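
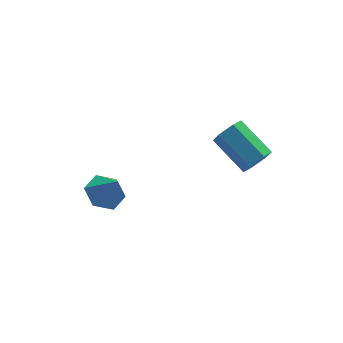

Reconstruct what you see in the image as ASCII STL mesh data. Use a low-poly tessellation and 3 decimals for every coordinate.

solid 
facet normal -0.270 0.412 -0.870
outer loop
vertex -0.491 0.905 -1.905
vertex -1.248 0.3 -1.956
vertex -1.344 1.161 -1.519
endloop
endfacet
facet normal 0.476 0.552 0.685
outer loop
vertex -0.491 0.905 -1.905
vertex -1.344 1.161 -1.519
vertex -0.852 -0.3 -0.684
endloop
endfacet
facet normal -0.271 0.412 -0.870
outer loop
vertex -1.344 1.161 -1.519
vertex -1.248 0.3 -1.956
vertex -2.1 0.556 -1.57
endloop
endfacet
facet normal -0.355 0.371 0.858
outer loop
vertex -1.344 1.161 -1.519
vertex -2.1 0.556 -1.57
vertex -0.852 -0.3 -0.684
endloop
endfacet
facet normal -0.271 0.411 -0.871
outer loop
vertex -2.1 0.556 -1.57
vertex -1.248 0.3 -1.956
vertex -2.004 -0.305 -2.006
endloop
endfacet
facet normal -0.695 -0.385 0.607
outer loop
vertex -2.1 0.556 -1.57
vertex -2.004 -0.305 -2.006
vertex -0.852 -0.3 -0.684
endloop
endfacet
facet normal -0.271 0.410 -0.871
outer loop
vertex -2.004 -0.305 -2.006
vertex -1.248 0.3 -1.956
vertex -1.151 -0.561 -2.392
endloop
endfacet
facet normal -0.206 -0.961 0.183
outer loop
vertex -2.004 -0.305 -2.006
vertex -1.151 -0.561 -2.392
vertex -0.852 -0.3 -0.684
endloop
endfacet
facet normal -0.270 0.411 -0.871
outer loop
vertex -1.151 -0.561 -2.392
vertex -1.248 0.3 -1.956
vertex -0.395 0.044 -2.341
endloop
endfacet
facet normal 0.624 -0.781 0.010
outer loop
vertex -1.151 -0.561 -2.392
vertex -0.395 0.044 -2.341
vertex -0.852 -0.3 -0.684
endloop
endfacet
facet normal -0.270 0.411 -0.871
outer loop
vertex -0.395 0.044 -2.341
vertex -1.248 0.3 -1.956
vertex -0.491 0.905 -1.905
endloop
endfacet
facet normal 0.965 -0.025 0.261
outer loop
vertex -0.395 0.044 -2.341
vertex -0.491 0.905 -1.905
vertex -0.852 -0.3 -0.684
endloop
endfacet
facet normal 0.360 -0.810 -0.463
outer loop
vertex 5.026 -3.141 2.036
vertex 4.352 -3.234 1.675
vertex 4.905 -2.805 1.354
endloop
endfacet
facet normal 0.920 0.392 0.030
outer loop
vertex 5.026 -3.141 2.036
vertex 4.905 -2.805 1.354
vertex 4.302 -1.512 2.966
endloop
endfacet
facet normal 0.919 0.392 0.029
outer loop
vertex 4.302 -1.512 2.966
vertex 4.905 -2.805 1.354
vertex 4.181 -1.177 2.283
endloop
endfacet
facet normal -0.360 0.811 0.461
outer loop
vertex 4.302 -1.512 2.966
vertex 4.181 -1.177 2.283
vertex 3.628 -1.606 2.605
endloop
endfacet
facet normal 0.360 -0.810 -0.462
outer loop
vertex 4.905 -2.805 1.354
vertex 4.352 -3.234 1.675
vertex 4.231 -2.899 0.993
endloop
endfacet
facet normal 0.323 0.573 -0.753
outer loop
vertex 4.905 -2.805 1.354
vertex 4.231 -2.899 0.993
vertex 4.181 -1.177 2.283
endloop
endfacet
facet normal 0.324 0.573 -0.753
outer loop
vertex 4.181 -1.177 2.283
vertex 4.231 -2.899 0.993
vertex 3.507 -1.27 1.922
endloop
endfacet
facet normal -0.360 0.811 0.462
outer loop
vertex 4.181 -1.177 2.283
vertex 3.507 -1.27 1.922
vertex 3.628 -1.606 2.605
endloop
endfacet
facet normal 0.360 -0.810 -0.462
outer loop
vertex 4.231 -2.899 0.993
vertex 4.352 -3.234 1.675
vertex 3.678 -3.328 1.314
endloop
endfacet
facet normal -0.595 0.182 -0.783
outer loop
vertex 4.231 -2.899 0.993
vertex 3.678 -3.328 1.314
vertex 3.507 -1.27 1.922
endloop
endfacet
facet normal -0.596 0.182 -0.782
outer loop
vertex 3.507 -1.27 1.922
vertex 3.678 -3.328 1.314
vertex 2.954 -1.699 2.244
endloop
endfacet
facet normal -0.360 0.811 0.462
outer loop
vertex 3.507 -1.27 1.922
vertex 2.954 -1.699 2.244
vertex 3.628 -1.606 2.605
endloop
endfacet
facet normal 0.360 -0.811 -0.461
outer loop
vertex 3.678 -3.328 1.314
vertex 4.352 -3.234 1.675
vertex 3.799 -3.663 1.997
endloop
endfacet
facet normal -0.920 -0.392 -0.029
outer loop
vertex 3.678 -3.328 1.314
vertex 3.799 -3.663 1.997
vertex 2.954 -1.699 2.244
endloop
endfacet
facet normal -0.920 -0.392 -0.030
outer loop
vertex 2.954 -1.699 2.244
vertex 3.799 -3.663 1.997
vertex 3.075 -2.035 2.926
endloop
endfacet
facet normal -0.360 0.810 0.463
outer loop
vertex 2.954 -1.699 2.244
vertex 3.075 -2.035 2.926
vertex 3.628 -1.606 2.605
endloop
endfacet
facet normal 0.360 -0.811 -0.462
outer loop
vertex 3.799 -3.663 1.997
vertex 4.352 -3.234 1.675
vertex 4.473 -3.57 2.358
endloop
endfacet
facet normal -0.324 -0.573 0.752
outer loop
vertex 3.799 -3.663 1.997
vertex 4.473 -3.57 2.358
vertex 3.075 -2.035 2.926
endloop
endfacet
facet normal -0.323 -0.573 0.753
outer loop
vertex 3.075 -2.035 2.926
vertex 4.473 -3.57 2.358
vertex 3.749 -1.941 3.287
endloop
endfacet
facet normal -0.360 0.810 0.462
outer loop
vertex 3.075 -2.035 2.926
vertex 3.749 -1.941 3.287
vertex 3.628 -1.606 2.605
endloop
endfacet
facet normal 0.360 -0.811 -0.462
outer loop
vertex 4.473 -3.57 2.358
vertex 4.352 -3.234 1.675
vertex 5.026 -3.141 2.036
endloop
endfacet
facet normal 0.596 -0.181 0.782
outer loop
vertex 4.473 -3.57 2.358
vertex 5.026 -3.141 2.036
vertex 3.749 -1.941 3.287
endloop
endfacet
facet normal 0.595 -0.182 0.782
outer loop
vertex 3.749 -1.941 3.287
vertex 5.026 -3.141 2.036
vertex 4.302 -1.512 2.966
endloop
endfacet
facet normal -0.360 0.810 0.462
outer loop
vertex 3.749 -1.941 3.287
vertex 4.302 -1.512 2.966
vertex 3.628 -1.606 2.605
endloop
endfacet

endsolid


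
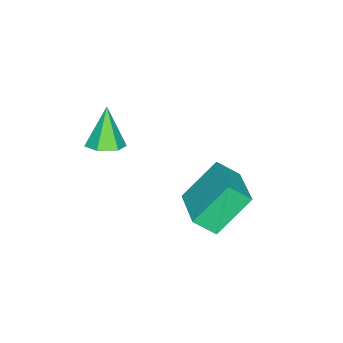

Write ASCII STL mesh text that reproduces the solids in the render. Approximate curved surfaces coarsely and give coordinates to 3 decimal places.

solid 
facet normal 0.419 0.191 -0.888
outer loop
vertex 1.743 -4.169 3.305
vertex 1.33 -3.571 3.239
vertex 1.986 -3.528 3.558
endloop
endfacet
facet normal 0.641 -0.480 0.599
outer loop
vertex 1.743 -4.169 3.305
vertex 1.986 -3.528 3.558
vertex 0.63 -3.889 4.721
endloop
endfacet
facet normal 0.419 0.191 -0.888
outer loop
vertex 1.986 -3.528 3.558
vertex 1.33 -3.571 3.239
vertex 1.573 -2.93 3.492
endloop
endfacet
facet normal 0.516 0.437 0.737
outer loop
vertex 1.986 -3.528 3.558
vertex 1.573 -2.93 3.492
vertex 0.63 -3.889 4.721
endloop
endfacet
facet normal 0.420 0.191 -0.887
outer loop
vertex 1.573 -2.93 3.492
vertex 1.33 -3.571 3.239
vertex 0.918 -2.972 3.173
endloop
endfacet
facet normal -0.274 0.849 0.452
outer loop
vertex 1.573 -2.93 3.492
vertex 0.918 -2.972 3.173
vertex 0.63 -3.889 4.721
endloop
endfacet
facet normal 0.420 0.191 -0.887
outer loop
vertex 0.918 -2.972 3.173
vertex 1.33 -3.571 3.239
vertex 0.675 -3.613 2.92
endloop
endfacet
facet normal -0.938 0.344 0.029
outer loop
vertex 0.918 -2.972 3.173
vertex 0.675 -3.613 2.92
vertex 0.63 -3.889 4.721
endloop
endfacet
facet normal 0.420 0.192 -0.887
outer loop
vertex 0.675 -3.613 2.92
vertex 1.33 -3.571 3.239
vertex 1.088 -4.211 2.986
endloop
endfacet
facet normal -0.812 -0.573 -0.108
outer loop
vertex 0.675 -3.613 2.92
vertex 1.088 -4.211 2.986
vertex 0.63 -3.889 4.721
endloop
endfacet
facet normal 0.420 0.192 -0.887
outer loop
vertex 1.088 -4.211 2.986
vertex 1.33 -3.571 3.239
vertex 1.743 -4.169 3.305
endloop
endfacet
facet normal -0.023 -0.984 0.177
outer loop
vertex 1.088 -4.211 2.986
vertex 1.743 -4.169 3.305
vertex 0.63 -3.889 4.721
endloop
endfacet
facet normal -0.756 -0.611 -0.237
outer loop
vertex -0.8 -0.352 1.955
vertex -1.175 0.387 1.247
vertex 0.287 -1.15 0.547
endloop
endfacet
facet normal 0.344 -0.678 0.650
outer loop
vertex 1.775 0.053 1.013
vertex -0.8 -0.352 1.955
vertex 0.287 -1.15 0.547
endloop
endfacet
facet normal -0.756 -0.611 -0.237
outer loop
vertex 0.287 -1.15 0.547
vertex -1.175 0.387 1.247
vertex -0.088 -0.412 -0.161
endloop
endfacet
facet normal 0.557 -0.410 -0.722
outer loop
vertex -0.088 -0.412 -0.161
vertex 1.775 0.053 1.013
vertex 0.287 -1.15 0.547
endloop
endfacet
facet normal -0.557 0.409 0.722
outer loop
vertex -0.8 -0.352 1.955
vertex 0.313 1.59 1.713
vertex -1.175 0.387 1.247
endloop
endfacet
facet normal 0.344 -0.677 0.650
outer loop
vertex 0.688 0.852 2.421
vertex -0.8 -0.352 1.955
vertex 1.775 0.053 1.013
endloop
endfacet
facet normal -0.558 0.410 0.722
outer loop
vertex 0.688 0.852 2.421
vertex 0.313 1.59 1.713
vertex -0.8 -0.352 1.955
endloop
endfacet
facet normal -0.344 0.677 -0.650
outer loop
vertex -1.175 0.387 1.247
vertex 0.313 1.59 1.713
vertex -0.088 -0.412 -0.161
endloop
endfacet
facet normal 0.557 -0.409 -0.722
outer loop
vertex 1.4 0.792 0.305
vertex 1.775 0.053 1.013
vertex -0.088 -0.412 -0.161
endloop
endfacet
facet normal -0.345 0.677 -0.650
outer loop
vertex -0.088 -0.412 -0.161
vertex 0.313 1.59 1.713
vertex 1.4 0.792 0.305
endloop
endfacet
facet normal 0.756 0.611 0.237
outer loop
vertex 1.4 0.792 0.305
vertex 0.688 0.852 2.421
vertex 1.775 0.053 1.013
endloop
endfacet
facet normal 0.755 0.611 0.237
outer loop
vertex 0.313 1.59 1.713
vertex 0.688 0.852 2.421
vertex 1.4 0.792 0.305
endloop
endfacet

endsolid


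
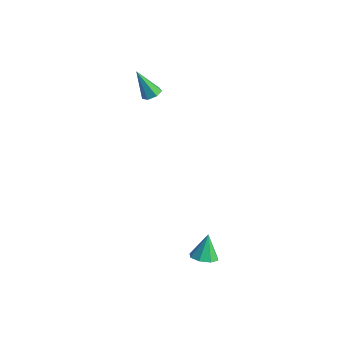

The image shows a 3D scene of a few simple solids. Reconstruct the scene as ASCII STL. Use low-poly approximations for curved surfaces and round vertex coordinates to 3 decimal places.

solid 
facet normal 0.179 -0.442 -0.879
outer loop
vertex 3.5 -3.035 -4.093
vertex 2.887 -2.799 -4.336
vertex 3.542 -2.554 -4.326
endloop
endfacet
facet normal 0.800 0.203 0.564
outer loop
vertex 3.5 -3.035 -4.093
vertex 3.542 -2.554 -4.326
vertex 2.653 -2.221 -3.184
endloop
endfacet
facet normal 0.179 -0.442 -0.879
outer loop
vertex 3.542 -2.554 -4.326
vertex 2.887 -2.799 -4.336
vertex 3.201 -2.217 -4.565
endloop
endfacet
facet normal 0.593 0.769 0.238
outer loop
vertex 3.542 -2.554 -4.326
vertex 3.201 -2.217 -4.565
vertex 2.653 -2.221 -3.184
endloop
endfacet
facet normal 0.178 -0.442 -0.879
outer loop
vertex 3.201 -2.217 -4.565
vertex 2.887 -2.799 -4.336
vertex 2.676 -2.221 -4.669
endloop
endfacet
facet normal -0.008 1.000 -0.000
outer loop
vertex 3.201 -2.217 -4.565
vertex 2.676 -2.221 -4.669
vertex 2.653 -2.221 -3.184
endloop
endfacet
facet normal 0.179 -0.441 -0.879
outer loop
vertex 2.676 -2.221 -4.669
vertex 2.887 -2.799 -4.336
vertex 2.274 -2.564 -4.579
endloop
endfacet
facet normal -0.650 0.760 -0.010
outer loop
vertex 2.676 -2.221 -4.669
vertex 2.274 -2.564 -4.579
vertex 2.653 -2.221 -3.184
endloop
endfacet
facet normal 0.179 -0.443 -0.879
outer loop
vertex 2.274 -2.564 -4.579
vertex 2.887 -2.799 -4.336
vertex 2.231 -3.044 -4.346
endloop
endfacet
facet normal -0.958 0.190 0.214
outer loop
vertex 2.274 -2.564 -4.579
vertex 2.231 -3.044 -4.346
vertex 2.653 -2.221 -3.184
endloop
endfacet
facet normal 0.178 -0.442 -0.879
outer loop
vertex 2.231 -3.044 -4.346
vertex 2.887 -2.799 -4.336
vertex 2.572 -3.382 -4.107
endloop
endfacet
facet normal -0.752 -0.377 0.540
outer loop
vertex 2.231 -3.044 -4.346
vertex 2.572 -3.382 -4.107
vertex 2.653 -2.221 -3.184
endloop
endfacet
facet normal 0.179 -0.442 -0.879
outer loop
vertex 2.572 -3.382 -4.107
vertex 2.887 -2.799 -4.336
vertex 3.098 -3.378 -4.002
endloop
endfacet
facet normal -0.151 -0.609 0.779
outer loop
vertex 2.572 -3.382 -4.107
vertex 3.098 -3.378 -4.002
vertex 2.653 -2.221 -3.184
endloop
endfacet
facet normal 0.178 -0.442 -0.879
outer loop
vertex 3.098 -3.378 -4.002
vertex 2.887 -2.799 -4.336
vertex 3.5 -3.035 -4.093
endloop
endfacet
facet normal 0.493 -0.368 0.789
outer loop
vertex 3.098 -3.378 -4.002
vertex 3.5 -3.035 -4.093
vertex 2.653 -2.221 -3.184
endloop
endfacet
facet normal 0.480 0.135 -0.867
outer loop
vertex -3.07 0.701 1.561
vertex -3.529 0.87 1.333
vertex -3.152 1.161 1.587
endloop
endfacet
facet normal 0.687 0.082 0.722
outer loop
vertex -3.07 0.701 1.561
vertex -3.152 1.161 1.587
vertex -4.311 0.65 2.747
endloop
endfacet
facet normal 0.479 0.136 -0.867
outer loop
vertex -3.152 1.161 1.587
vertex -3.529 0.87 1.333
vertex -3.519 1.402 1.422
endloop
endfacet
facet normal 0.245 0.773 0.585
outer loop
vertex -3.152 1.161 1.587
vertex -3.519 1.402 1.422
vertex -4.311 0.65 2.747
endloop
endfacet
facet normal 0.480 0.136 -0.867
outer loop
vertex -3.519 1.402 1.422
vertex -3.529 0.87 1.333
vertex -3.893 1.242 1.19
endloop
endfacet
facet normal -0.485 0.853 0.194
outer loop
vertex -3.519 1.402 1.422
vertex -3.893 1.242 1.19
vertex -4.311 0.65 2.747
endloop
endfacet
facet normal 0.479 0.135 -0.867
outer loop
vertex -3.893 1.242 1.19
vertex -3.529 0.87 1.333
vertex -3.993 0.801 1.066
endloop
endfacet
facet normal -0.953 0.260 -0.157
outer loop
vertex -3.893 1.242 1.19
vertex -3.993 0.801 1.066
vertex -4.311 0.65 2.747
endloop
endfacet
facet normal 0.479 0.135 -0.867
outer loop
vertex -3.993 0.801 1.066
vertex -3.529 0.87 1.333
vertex -3.744 0.412 1.143
endloop
endfacet
facet normal -0.806 -0.556 -0.202
outer loop
vertex -3.993 0.801 1.066
vertex -3.744 0.412 1.143
vertex -4.311 0.65 2.747
endloop
endfacet
facet normal 0.481 0.134 -0.867
outer loop
vertex -3.744 0.412 1.143
vertex -3.529 0.87 1.333
vertex -3.333 0.367 1.364
endloop
endfacet
facet normal -0.156 -0.984 0.091
outer loop
vertex -3.744 0.412 1.143
vertex -3.333 0.367 1.364
vertex -4.311 0.65 2.747
endloop
endfacet
facet normal 0.480 0.134 -0.867
outer loop
vertex -3.333 0.367 1.364
vertex -3.529 0.87 1.333
vertex -3.07 0.701 1.561
endloop
endfacet
facet normal 0.510 -0.698 0.503
outer loop
vertex -3.333 0.367 1.364
vertex -3.07 0.701 1.561
vertex -4.311 0.65 2.747
endloop
endfacet

endsolid


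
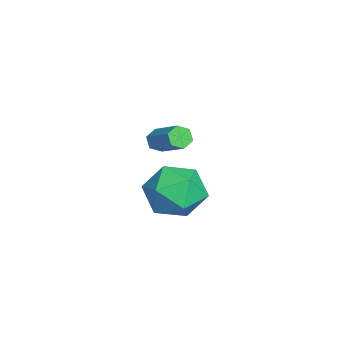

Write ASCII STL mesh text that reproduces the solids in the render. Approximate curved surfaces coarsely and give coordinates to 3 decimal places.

solid 
facet normal 0.032 0.843 0.537
outer loop
vertex 2.629 4.638 1.417
vertex 1.77 4.196 2.162
vertex 2.948 3.997 2.405
endloop
endfacet
facet normal 0.667 0.705 0.242
outer loop
vertex 2.629 4.638 1.417
vertex 2.948 3.997 2.405
vertex 3.526 3.814 1.347
endloop
endfacet
facet normal 0.579 0.670 -0.465
outer loop
vertex 2.629 4.638 1.417
vertex 3.526 3.814 1.347
vertex 2.705 3.9 0.449
endloop
endfacet
facet normal -0.111 0.786 -0.608
outer loop
vertex 2.629 4.638 1.417
vertex 2.705 3.9 0.449
vertex 1.619 4.136 0.953
endloop
endfacet
facet normal -0.449 0.893 0.012
outer loop
vertex 2.629 4.638 1.417
vertex 1.619 4.136 0.953
vertex 1.77 4.196 2.162
endloop
endfacet
facet normal 0.880 0.064 0.470
outer loop
vertex 3.526 3.814 1.347
vertex 2.948 3.997 2.405
vertex 3.221 2.864 2.047
endloop
endfacet
facet normal -0.147 0.287 0.947
outer loop
vertex 2.948 3.997 2.405
vertex 1.77 4.196 2.162
vertex 2.135 3.1 2.551
endloop
endfacet
facet normal -0.925 0.368 0.097
outer loop
vertex 1.77 4.196 2.162
vertex 1.619 4.136 0.953
vertex 1.314 3.186 1.653
endloop
endfacet
facet normal -0.378 0.195 -0.905
outer loop
vertex 1.619 4.136 0.953
vertex 2.705 3.9 0.449
vertex 1.892 3.003 0.595
endloop
endfacet
facet normal 0.738 0.007 -0.674
outer loop
vertex 2.705 3.9 0.449
vertex 3.526 3.814 1.347
vertex 3.07 2.804 0.838
endloop
endfacet
facet normal 0.111 -0.786 0.608
outer loop
vertex 2.211 2.362 1.583
vertex 3.221 2.864 2.047
vertex 2.135 3.1 2.551
endloop
endfacet
facet normal -0.579 -0.670 0.465
outer loop
vertex 2.211 2.362 1.583
vertex 2.135 3.1 2.551
vertex 1.314 3.186 1.653
endloop
endfacet
facet normal -0.667 -0.705 -0.242
outer loop
vertex 2.211 2.362 1.583
vertex 1.314 3.186 1.653
vertex 1.892 3.003 0.595
endloop
endfacet
facet normal -0.032 -0.843 -0.537
outer loop
vertex 2.211 2.362 1.583
vertex 1.892 3.003 0.595
vertex 3.07 2.804 0.838
endloop
endfacet
facet normal 0.449 -0.893 -0.012
outer loop
vertex 2.211 2.362 1.583
vertex 3.07 2.804 0.838
vertex 3.221 2.864 2.047
endloop
endfacet
facet normal 0.378 -0.195 0.905
outer loop
vertex 2.135 3.1 2.551
vertex 3.221 2.864 2.047
vertex 2.948 3.997 2.405
endloop
endfacet
facet normal -0.738 -0.007 0.674
outer loop
vertex 1.314 3.186 1.653
vertex 2.135 3.1 2.551
vertex 1.77 4.196 2.162
endloop
endfacet
facet normal -0.880 -0.064 -0.470
outer loop
vertex 1.892 3.003 0.595
vertex 1.314 3.186 1.653
vertex 1.619 4.136 0.953
endloop
endfacet
facet normal 0.147 -0.287 -0.947
outer loop
vertex 3.07 2.804 0.838
vertex 1.892 3.003 0.595
vertex 2.705 3.9 0.449
endloop
endfacet
facet normal 0.925 -0.368 -0.097
outer loop
vertex 3.221 2.864 2.047
vertex 3.07 2.804 0.838
vertex 3.526 3.814 1.347
endloop
endfacet
facet normal -0.704 -0.484 -0.520
outer loop
vertex -1.682 2.954 0.964
vertex -1.923 2.828 1.407
vertex -2.045 3.27 1.161
endloop
endfacet
facet normal 0.133 0.630 -0.765
outer loop
vertex -1.682 2.954 0.964
vertex -2.045 3.27 1.161
vertex -0.515 3.758 1.83
endloop
endfacet
facet normal 0.133 0.631 -0.764
outer loop
vertex -0.515 3.758 1.83
vertex -2.045 3.27 1.161
vertex -0.878 4.073 2.027
endloop
endfacet
facet normal 0.703 0.484 0.522
outer loop
vertex -0.515 3.758 1.83
vertex -0.878 4.073 2.027
vertex -0.757 3.632 2.273
endloop
endfacet
facet normal -0.703 -0.484 -0.522
outer loop
vertex -2.045 3.27 1.161
vertex -1.923 2.828 1.407
vertex -2.287 3.144 1.604
endloop
endfacet
facet normal -0.538 0.841 -0.055
outer loop
vertex -2.045 3.27 1.161
vertex -2.287 3.144 1.604
vertex -0.878 4.073 2.027
endloop
endfacet
facet normal -0.538 0.841 -0.055
outer loop
vertex -0.878 4.073 2.027
vertex -2.287 3.144 1.604
vertex -1.12 3.947 2.47
endloop
endfacet
facet normal 0.703 0.484 0.522
outer loop
vertex -0.878 4.073 2.027
vertex -1.12 3.947 2.47
vertex -0.757 3.632 2.273
endloop
endfacet
facet normal -0.703 -0.484 -0.522
outer loop
vertex -2.287 3.144 1.604
vertex -1.923 2.828 1.407
vertex -2.165 2.702 1.85
endloop
endfacet
facet normal -0.672 0.210 0.710
outer loop
vertex -2.287 3.144 1.604
vertex -2.165 2.702 1.85
vertex -1.12 3.947 2.47
endloop
endfacet
facet normal -0.672 0.210 0.710
outer loop
vertex -1.12 3.947 2.47
vertex -2.165 2.702 1.85
vertex -0.998 3.506 2.716
endloop
endfacet
facet normal 0.703 0.485 0.520
outer loop
vertex -1.12 3.947 2.47
vertex -0.998 3.506 2.716
vertex -0.757 3.632 2.273
endloop
endfacet
facet normal -0.703 -0.484 -0.522
outer loop
vertex -2.165 2.702 1.85
vertex -1.923 2.828 1.407
vertex -1.802 2.387 1.653
endloop
endfacet
facet normal -0.133 -0.631 0.764
outer loop
vertex -2.165 2.702 1.85
vertex -1.802 2.387 1.653
vertex -0.998 3.506 2.716
endloop
endfacet
facet normal -0.134 -0.630 0.765
outer loop
vertex -0.998 3.506 2.716
vertex -1.802 2.387 1.653
vertex -0.635 3.19 2.519
endloop
endfacet
facet normal 0.704 0.484 0.520
outer loop
vertex -0.998 3.506 2.716
vertex -0.635 3.19 2.519
vertex -0.757 3.632 2.273
endloop
endfacet
facet normal -0.703 -0.484 -0.522
outer loop
vertex -1.802 2.387 1.653
vertex -1.923 2.828 1.407
vertex -1.56 2.513 1.21
endloop
endfacet
facet normal 0.538 -0.841 0.055
outer loop
vertex -1.802 2.387 1.653
vertex -1.56 2.513 1.21
vertex -0.635 3.19 2.519
endloop
endfacet
facet normal 0.538 -0.841 0.055
outer loop
vertex -0.635 3.19 2.519
vertex -1.56 2.513 1.21
vertex -0.393 3.316 2.076
endloop
endfacet
facet normal 0.703 0.484 0.522
outer loop
vertex -0.635 3.19 2.519
vertex -0.393 3.316 2.076
vertex -0.757 3.632 2.273
endloop
endfacet
facet normal -0.703 -0.485 -0.520
outer loop
vertex -1.56 2.513 1.21
vertex -1.923 2.828 1.407
vertex -1.682 2.954 0.964
endloop
endfacet
facet normal 0.672 -0.210 -0.710
outer loop
vertex -1.56 2.513 1.21
vertex -1.682 2.954 0.964
vertex -0.393 3.316 2.076
endloop
endfacet
facet normal 0.672 -0.210 -0.710
outer loop
vertex -0.393 3.316 2.076
vertex -1.682 2.954 0.964
vertex -0.515 3.758 1.83
endloop
endfacet
facet normal 0.703 0.484 0.522
outer loop
vertex -0.393 3.316 2.076
vertex -0.515 3.758 1.83
vertex -0.757 3.632 2.273
endloop
endfacet

endsolid


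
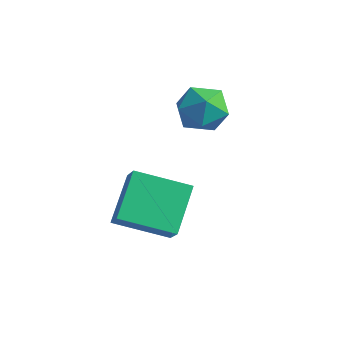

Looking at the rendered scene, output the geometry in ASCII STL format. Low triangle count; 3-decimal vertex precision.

solid 
facet normal -0.737 -0.594 0.321
outer loop
vertex -1.089 -1.43 2.576
vertex -1.745 -1.046 1.781
vertex -0.493 -2.792 1.425
endloop
endfacet
facet normal 0.596 -0.350 0.723
outer loop
vertex 0.945 -1.634 0.799
vertex -1.089 -1.43 2.576
vertex -0.493 -2.792 1.425
endloop
endfacet
facet normal -0.737 -0.594 0.321
outer loop
vertex -0.493 -2.792 1.425
vertex -1.745 -1.046 1.781
vertex -1.149 -2.408 0.63
endloop
endfacet
facet normal 0.317 -0.725 -0.612
outer loop
vertex -1.149 -2.408 0.63
vertex 0.945 -1.634 0.799
vertex -0.493 -2.792 1.425
endloop
endfacet
facet normal -0.317 0.725 0.612
outer loop
vertex -1.089 -1.43 2.576
vertex -0.307 0.112 1.155
vertex -1.745 -1.046 1.781
endloop
endfacet
facet normal 0.596 -0.350 0.723
outer loop
vertex 0.349 -0.272 1.95
vertex -1.089 -1.43 2.576
vertex 0.945 -1.634 0.799
endloop
endfacet
facet normal -0.317 0.725 0.612
outer loop
vertex 0.349 -0.272 1.95
vertex -0.307 0.112 1.155
vertex -1.089 -1.43 2.576
endloop
endfacet
facet normal -0.596 0.350 -0.723
outer loop
vertex -1.745 -1.046 1.781
vertex -0.307 0.112 1.155
vertex -1.149 -2.408 0.63
endloop
endfacet
facet normal 0.317 -0.725 -0.612
outer loop
vertex 0.289 -1.25 0.004
vertex 0.945 -1.634 0.799
vertex -1.149 -2.408 0.63
endloop
endfacet
facet normal -0.596 0.350 -0.723
outer loop
vertex -1.149 -2.408 0.63
vertex -0.307 0.112 1.155
vertex 0.289 -1.25 0.004
endloop
endfacet
facet normal 0.737 0.594 -0.321
outer loop
vertex 0.289 -1.25 0.004
vertex 0.349 -0.272 1.95
vertex 0.945 -1.634 0.799
endloop
endfacet
facet normal 0.737 0.594 -0.321
outer loop
vertex -0.307 0.112 1.155
vertex 0.349 -0.272 1.95
vertex 0.289 -1.25 0.004
endloop
endfacet
facet normal -0.383 0.570 0.727
outer loop
vertex -1.562 2.245 4.12
vertex -1.431 1.509 4.766
vertex -0.714 2.174 4.622
endloop
endfacet
facet normal -0.057 0.971 0.234
outer loop
vertex -1.562 2.245 4.12
vertex -0.714 2.174 4.622
vertex -0.702 2.406 3.662
endloop
endfacet
facet normal -0.368 0.842 -0.395
outer loop
vertex -1.562 2.245 4.12
vertex -0.702 2.406 3.662
vertex -1.411 1.885 3.212
endloop
endfacet
facet normal -0.886 0.362 -0.291
outer loop
vertex -1.562 2.245 4.12
vertex -1.411 1.885 3.212
vertex -1.862 1.33 3.895
endloop
endfacet
facet normal -0.894 0.194 0.403
outer loop
vertex -1.562 2.245 4.12
vertex -1.862 1.33 3.895
vertex -1.431 1.509 4.766
endloop
endfacet
facet normal 0.622 0.759 0.191
outer loop
vertex -0.702 2.406 3.662
vertex -0.714 2.174 4.622
vertex -0.038 1.77 4.025
endloop
endfacet
facet normal 0.096 0.111 0.989
outer loop
vertex -0.714 2.174 4.622
vertex -1.431 1.509 4.766
vertex -0.489 1.215 4.708
endloop
endfacet
facet normal -0.732 -0.499 0.465
outer loop
vertex -1.431 1.509 4.766
vertex -1.862 1.33 3.895
vertex -1.198 0.694 4.258
endloop
endfacet
facet normal -0.717 -0.227 -0.658
outer loop
vertex -1.862 1.33 3.895
vertex -1.411 1.885 3.212
vertex -1.186 0.926 3.298
endloop
endfacet
facet normal 0.121 0.550 -0.827
outer loop
vertex -1.411 1.885 3.212
vertex -0.702 2.406 3.662
vertex -0.469 1.591 3.154
endloop
endfacet
facet normal 0.886 -0.362 0.291
outer loop
vertex -0.338 0.855 3.8
vertex -0.038 1.77 4.025
vertex -0.489 1.215 4.708
endloop
endfacet
facet normal 0.368 -0.842 0.395
outer loop
vertex -0.338 0.855 3.8
vertex -0.489 1.215 4.708
vertex -1.198 0.694 4.258
endloop
endfacet
facet normal 0.057 -0.971 -0.234
outer loop
vertex -0.338 0.855 3.8
vertex -1.198 0.694 4.258
vertex -1.186 0.926 3.298
endloop
endfacet
facet normal 0.383 -0.570 -0.727
outer loop
vertex -0.338 0.855 3.8
vertex -1.186 0.926 3.298
vertex -0.469 1.591 3.154
endloop
endfacet
facet normal 0.894 -0.194 -0.403
outer loop
vertex -0.338 0.855 3.8
vertex -0.469 1.591 3.154
vertex -0.038 1.77 4.025
endloop
endfacet
facet normal 0.717 0.227 0.658
outer loop
vertex -0.489 1.215 4.708
vertex -0.038 1.77 4.025
vertex -0.714 2.174 4.622
endloop
endfacet
facet normal -0.121 -0.550 0.827
outer loop
vertex -1.198 0.694 4.258
vertex -0.489 1.215 4.708
vertex -1.431 1.509 4.766
endloop
endfacet
facet normal -0.622 -0.759 -0.191
outer loop
vertex -1.186 0.926 3.298
vertex -1.198 0.694 4.258
vertex -1.862 1.33 3.895
endloop
endfacet
facet normal -0.096 -0.111 -0.989
outer loop
vertex -0.469 1.591 3.154
vertex -1.186 0.926 3.298
vertex -1.411 1.885 3.212
endloop
endfacet
facet normal 0.732 0.499 -0.465
outer loop
vertex -0.038 1.77 4.025
vertex -0.469 1.591 3.154
vertex -0.702 2.406 3.662
endloop
endfacet

endsolid


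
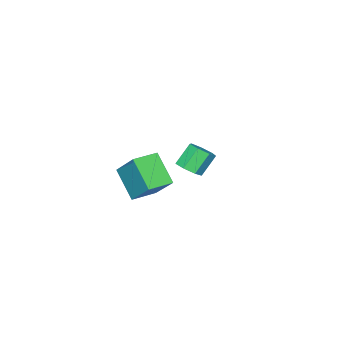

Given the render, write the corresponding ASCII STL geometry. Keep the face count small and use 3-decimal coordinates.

solid 
facet normal -0.961 0.275 -0.037
outer loop
vertex 2.281 3.021 3.012
vertex 2.612 4.042 2.022
vertex 2.029 1.985 1.86
endloop
endfacet
facet normal -0.227 -0.699 0.678
outer loop
vertex 3.028 1.698 1.898
vertex 2.281 3.021 3.012
vertex 2.029 1.985 1.86
endloop
endfacet
facet normal -0.961 0.275 -0.037
outer loop
vertex 2.029 1.985 1.86
vertex 2.612 4.042 2.022
vertex 2.359 3.005 0.87
endloop
endfacet
facet normal -0.162 -0.660 -0.734
outer loop
vertex 2.359 3.005 0.87
vertex 3.028 1.698 1.898
vertex 2.029 1.985 1.86
endloop
endfacet
facet normal 0.162 0.659 0.734
outer loop
vertex 2.281 3.021 3.012
vertex 3.611 3.755 2.06
vertex 2.612 4.042 2.022
endloop
endfacet
facet normal -0.226 -0.699 0.679
outer loop
vertex 3.281 2.735 3.05
vertex 2.281 3.021 3.012
vertex 3.028 1.698 1.898
endloop
endfacet
facet normal 0.161 0.660 0.734
outer loop
vertex 3.281 2.735 3.05
vertex 3.611 3.755 2.06
vertex 2.281 3.021 3.012
endloop
endfacet
facet normal 0.227 0.699 -0.679
outer loop
vertex 2.612 4.042 2.022
vertex 3.611 3.755 2.06
vertex 2.359 3.005 0.87
endloop
endfacet
facet normal -0.161 -0.660 -0.734
outer loop
vertex 3.359 2.719 0.908
vertex 3.028 1.698 1.898
vertex 2.359 3.005 0.87
endloop
endfacet
facet normal 0.226 0.699 -0.678
outer loop
vertex 2.359 3.005 0.87
vertex 3.611 3.755 2.06
vertex 3.359 2.719 0.908
endloop
endfacet
facet normal 0.961 -0.276 0.037
outer loop
vertex 3.359 2.719 0.908
vertex 3.281 2.735 3.05
vertex 3.028 1.698 1.898
endloop
endfacet
facet normal 0.961 -0.275 0.037
outer loop
vertex 3.611 3.755 2.06
vertex 3.281 2.735 3.05
vertex 3.359 2.719 0.908
endloop
endfacet
facet normal 0.624 -0.134 -0.770
outer loop
vertex -1.051 1.472 -0.24
vertex -1.517 1.336 -0.594
vertex -1.271 1.873 -0.488
endloop
endfacet
facet normal 0.657 0.623 0.425
outer loop
vertex -1.051 1.472 -0.24
vertex -1.271 1.873 -0.488
vertex -1.738 1.619 0.607
endloop
endfacet
facet normal 0.659 0.621 0.425
outer loop
vertex -1.738 1.619 0.607
vertex -1.271 1.873 -0.488
vertex -1.957 2.021 0.359
endloop
endfacet
facet normal -0.624 0.135 0.770
outer loop
vertex -1.738 1.619 0.607
vertex -1.957 2.021 0.359
vertex -2.203 1.484 0.254
endloop
endfacet
facet normal 0.623 -0.133 -0.771
outer loop
vertex -1.271 1.873 -0.488
vertex -1.517 1.336 -0.594
vertex -1.676 1.87 -0.815
endloop
endfacet
facet normal 0.080 0.991 -0.108
outer loop
vertex -1.271 1.873 -0.488
vertex -1.676 1.87 -0.815
vertex -1.957 2.021 0.359
endloop
endfacet
facet normal 0.080 0.991 -0.108
outer loop
vertex -1.957 2.021 0.359
vertex -1.676 1.87 -0.815
vertex -2.362 2.018 0.032
endloop
endfacet
facet normal -0.623 0.135 0.770
outer loop
vertex -1.957 2.021 0.359
vertex -2.362 2.018 0.032
vertex -2.203 1.484 0.254
endloop
endfacet
facet normal 0.624 -0.133 -0.770
outer loop
vertex -1.676 1.87 -0.815
vertex -1.517 1.336 -0.594
vertex -1.961 1.465 -0.976
endloop
endfacet
facet normal -0.557 0.614 -0.559
outer loop
vertex -1.676 1.87 -0.815
vertex -1.961 1.465 -0.976
vertex -2.362 2.018 0.032
endloop
endfacet
facet normal -0.557 0.614 -0.559
outer loop
vertex -2.362 2.018 0.032
vertex -1.961 1.465 -0.976
vertex -2.647 1.613 -0.129
endloop
endfacet
facet normal -0.625 0.134 0.769
outer loop
vertex -2.362 2.018 0.032
vertex -2.647 1.613 -0.129
vertex -2.203 1.484 0.254
endloop
endfacet
facet normal 0.623 -0.136 -0.770
outer loop
vertex -1.961 1.465 -0.976
vertex -1.517 1.336 -0.594
vertex -1.912 0.963 -0.848
endloop
endfacet
facet normal -0.776 -0.226 -0.589
outer loop
vertex -1.961 1.465 -0.976
vertex -1.912 0.963 -0.848
vertex -2.647 1.613 -0.129
endloop
endfacet
facet normal -0.776 -0.226 -0.589
outer loop
vertex -2.647 1.613 -0.129
vertex -1.912 0.963 -0.848
vertex -2.598 1.111 -0.001
endloop
endfacet
facet normal -0.624 0.135 0.769
outer loop
vertex -2.647 1.613 -0.129
vertex -2.598 1.111 -0.001
vertex -2.203 1.484 0.254
endloop
endfacet
facet normal 0.623 -0.135 -0.771
outer loop
vertex -1.912 0.963 -0.848
vertex -1.517 1.336 -0.594
vertex -1.565 0.742 -0.529
endloop
endfacet
facet normal -0.409 -0.895 -0.175
outer loop
vertex -1.912 0.963 -0.848
vertex -1.565 0.742 -0.529
vertex -2.598 1.111 -0.001
endloop
endfacet
facet normal -0.410 -0.895 -0.177
outer loop
vertex -2.598 1.111 -0.001
vertex -1.565 0.742 -0.529
vertex -2.251 0.889 0.318
endloop
endfacet
facet normal -0.623 0.133 0.771
outer loop
vertex -2.598 1.111 -0.001
vertex -2.251 0.889 0.318
vertex -2.203 1.484 0.254
endloop
endfacet
facet normal 0.624 -0.135 -0.770
outer loop
vertex -1.565 0.742 -0.529
vertex -1.517 1.336 -0.594
vertex -1.182 0.968 -0.258
endloop
endfacet
facet normal 0.265 -0.891 0.369
outer loop
vertex -1.565 0.742 -0.529
vertex -1.182 0.968 -0.258
vertex -2.251 0.889 0.318
endloop
endfacet
facet normal 0.265 -0.890 0.370
outer loop
vertex -2.251 0.889 0.318
vertex -1.182 0.968 -0.258
vertex -1.868 1.116 0.589
endloop
endfacet
facet normal -0.624 0.133 0.770
outer loop
vertex -2.251 0.889 0.318
vertex -1.868 1.116 0.589
vertex -2.203 1.484 0.254
endloop
endfacet
facet normal 0.624 -0.135 -0.770
outer loop
vertex -1.182 0.968 -0.258
vertex -1.517 1.336 -0.594
vertex -1.051 1.472 -0.24
endloop
endfacet
facet normal 0.740 -0.215 0.637
outer loop
vertex -1.182 0.968 -0.258
vertex -1.051 1.472 -0.24
vertex -1.868 1.116 0.589
endloop
endfacet
facet normal 0.740 -0.214 0.637
outer loop
vertex -1.868 1.116 0.589
vertex -1.051 1.472 -0.24
vertex -1.738 1.619 0.607
endloop
endfacet
facet normal -0.624 0.134 0.770
outer loop
vertex -1.868 1.116 0.589
vertex -1.738 1.619 0.607
vertex -2.203 1.484 0.254
endloop
endfacet

endsolid


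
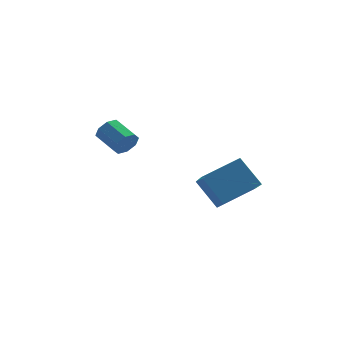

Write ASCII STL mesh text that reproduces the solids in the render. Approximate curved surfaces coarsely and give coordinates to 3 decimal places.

solid 
facet normal 0.627 -0.691 -0.359
outer loop
vertex -1.546 2.205 2.609
vertex -1.954 2.174 1.957
vertex -1.354 2.589 2.205
endloop
endfacet
facet normal 0.708 0.312 0.633
outer loop
vertex -1.546 2.205 2.609
vertex -1.354 2.589 2.205
vertex -2.498 3.256 3.156
endloop
endfacet
facet normal 0.708 0.313 0.633
outer loop
vertex -2.498 3.256 3.156
vertex -1.354 2.589 2.205
vertex -2.307 3.64 2.752
endloop
endfacet
facet normal -0.627 0.691 0.360
outer loop
vertex -2.498 3.256 3.156
vertex -2.307 3.64 2.752
vertex -2.906 3.226 2.503
endloop
endfacet
facet normal 0.627 -0.691 -0.360
outer loop
vertex -1.354 2.589 2.205
vertex -1.954 2.174 1.957
vertex -1.514 2.73 1.656
endloop
endfacet
facet normal 0.730 0.682 -0.038
outer loop
vertex -1.354 2.589 2.205
vertex -1.514 2.73 1.656
vertex -2.307 3.64 2.752
endloop
endfacet
facet normal 0.731 0.681 -0.037
outer loop
vertex -2.307 3.64 2.752
vertex -1.514 2.73 1.656
vertex -2.466 3.781 2.202
endloop
endfacet
facet normal -0.627 0.692 0.359
outer loop
vertex -2.307 3.64 2.752
vertex -2.466 3.781 2.202
vertex -2.906 3.226 2.503
endloop
endfacet
facet normal 0.627 -0.691 -0.360
outer loop
vertex -1.514 2.73 1.656
vertex -1.954 2.174 1.957
vertex -1.931 2.546 1.283
endloop
endfacet
facet normal 0.326 0.651 -0.685
outer loop
vertex -1.514 2.73 1.656
vertex -1.931 2.546 1.283
vertex -2.466 3.781 2.202
endloop
endfacet
facet normal 0.326 0.651 -0.685
outer loop
vertex -2.466 3.781 2.202
vertex -1.931 2.546 1.283
vertex -2.883 3.597 1.829
endloop
endfacet
facet normal -0.627 0.692 0.359
outer loop
vertex -2.466 3.781 2.202
vertex -2.883 3.597 1.829
vertex -2.906 3.226 2.503
endloop
endfacet
facet normal 0.627 -0.691 -0.360
outer loop
vertex -1.931 2.546 1.283
vertex -1.954 2.174 1.957
vertex -2.362 2.144 1.304
endloop
endfacet
facet normal -0.270 0.240 -0.933
outer loop
vertex -1.931 2.546 1.283
vertex -2.362 2.144 1.304
vertex -2.883 3.597 1.829
endloop
endfacet
facet normal -0.271 0.240 -0.932
outer loop
vertex -2.883 3.597 1.829
vertex -2.362 2.144 1.304
vertex -3.314 3.195 1.851
endloop
endfacet
facet normal -0.627 0.692 0.359
outer loop
vertex -2.883 3.597 1.829
vertex -3.314 3.195 1.851
vertex -2.906 3.226 2.503
endloop
endfacet
facet normal 0.627 -0.691 -0.360
outer loop
vertex -2.362 2.144 1.304
vertex -1.954 2.174 1.957
vertex -2.553 1.76 1.708
endloop
endfacet
facet normal -0.709 -0.313 -0.632
outer loop
vertex -2.362 2.144 1.304
vertex -2.553 1.76 1.708
vertex -3.314 3.195 1.851
endloop
endfacet
facet normal -0.708 -0.312 -0.633
outer loop
vertex -3.314 3.195 1.851
vertex -2.553 1.76 1.708
vertex -3.506 2.811 2.255
endloop
endfacet
facet normal -0.627 0.691 0.359
outer loop
vertex -3.314 3.195 1.851
vertex -3.506 2.811 2.255
vertex -2.906 3.226 2.503
endloop
endfacet
facet normal 0.627 -0.692 -0.359
outer loop
vertex -2.553 1.76 1.708
vertex -1.954 2.174 1.957
vertex -2.394 1.619 2.258
endloop
endfacet
facet normal -0.731 -0.682 0.037
outer loop
vertex -2.553 1.76 1.708
vertex -2.394 1.619 2.258
vertex -3.506 2.811 2.255
endloop
endfacet
facet normal -0.731 -0.682 0.038
outer loop
vertex -3.506 2.811 2.255
vertex -2.394 1.619 2.258
vertex -3.346 2.67 2.804
endloop
endfacet
facet normal -0.627 0.691 0.360
outer loop
vertex -3.506 2.811 2.255
vertex -3.346 2.67 2.804
vertex -2.906 3.226 2.503
endloop
endfacet
facet normal 0.627 -0.692 -0.359
outer loop
vertex -2.394 1.619 2.258
vertex -1.954 2.174 1.957
vertex -1.977 1.803 2.631
endloop
endfacet
facet normal -0.326 -0.651 0.685
outer loop
vertex -2.394 1.619 2.258
vertex -1.977 1.803 2.631
vertex -3.346 2.67 2.804
endloop
endfacet
facet normal -0.326 -0.651 0.685
outer loop
vertex -3.346 2.67 2.804
vertex -1.977 1.803 2.631
vertex -2.929 2.854 3.177
endloop
endfacet
facet normal -0.627 0.691 0.360
outer loop
vertex -3.346 2.67 2.804
vertex -2.929 2.854 3.177
vertex -2.906 3.226 2.503
endloop
endfacet
facet normal 0.627 -0.692 -0.359
outer loop
vertex -1.977 1.803 2.631
vertex -1.954 2.174 1.957
vertex -1.546 2.205 2.609
endloop
endfacet
facet normal 0.271 -0.239 0.932
outer loop
vertex -1.977 1.803 2.631
vertex -1.546 2.205 2.609
vertex -2.929 2.854 3.177
endloop
endfacet
facet normal 0.270 -0.241 0.932
outer loop
vertex -2.929 2.854 3.177
vertex -1.546 2.205 2.609
vertex -2.498 3.256 3.156
endloop
endfacet
facet normal -0.627 0.691 0.360
outer loop
vertex -2.929 2.854 3.177
vertex -2.498 3.256 3.156
vertex -2.906 3.226 2.503
endloop
endfacet
facet normal -0.544 0.408 0.733
outer loop
vertex 1.748 -2.835 2.163
vertex 3.549 -1.988 3.027
vertex 1.485 -1.077 0.989
endloop
endfacet
facet normal -0.830 -0.390 -0.398
outer loop
vertex 2.491 -1.832 -0.367
vertex 1.748 -2.835 2.163
vertex 1.485 -1.077 0.989
endloop
endfacet
facet normal -0.544 0.408 0.733
outer loop
vertex 1.485 -1.077 0.989
vertex 3.549 -1.988 3.027
vertex 3.286 -0.23 1.854
endloop
endfacet
facet normal -0.123 0.825 -0.551
outer loop
vertex 3.286 -0.23 1.854
vertex 2.491 -1.832 -0.367
vertex 1.485 -1.077 0.989
endloop
endfacet
facet normal 0.124 -0.825 0.551
outer loop
vertex 1.748 -2.835 2.163
vertex 4.555 -2.743 1.671
vertex 3.549 -1.988 3.027
endloop
endfacet
facet normal -0.830 -0.390 -0.398
outer loop
vertex 2.754 -3.59 0.806
vertex 1.748 -2.835 2.163
vertex 2.491 -1.832 -0.367
endloop
endfacet
facet normal 0.124 -0.825 0.551
outer loop
vertex 2.754 -3.59 0.806
vertex 4.555 -2.743 1.671
vertex 1.748 -2.835 2.163
endloop
endfacet
facet normal 0.830 0.390 0.399
outer loop
vertex 3.549 -1.988 3.027
vertex 4.555 -2.743 1.671
vertex 3.286 -0.23 1.854
endloop
endfacet
facet normal -0.124 0.825 -0.551
outer loop
vertex 4.292 -0.985 0.497
vertex 2.491 -1.832 -0.367
vertex 3.286 -0.23 1.854
endloop
endfacet
facet normal 0.830 0.390 0.398
outer loop
vertex 3.286 -0.23 1.854
vertex 4.555 -2.743 1.671
vertex 4.292 -0.985 0.497
endloop
endfacet
facet normal 0.544 -0.408 -0.733
outer loop
vertex 4.292 -0.985 0.497
vertex 2.754 -3.59 0.806
vertex 2.491 -1.832 -0.367
endloop
endfacet
facet normal 0.544 -0.408 -0.733
outer loop
vertex 4.555 -2.743 1.671
vertex 2.754 -3.59 0.806
vertex 4.292 -0.985 0.497
endloop
endfacet

endsolid


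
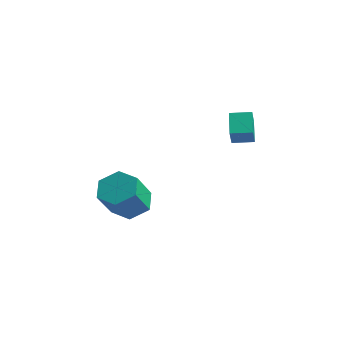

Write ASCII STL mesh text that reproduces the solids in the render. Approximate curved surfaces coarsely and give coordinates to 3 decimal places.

solid 
facet normal -0.335 0.495 -0.802
outer loop
vertex 1.862 2.253 1.928
vertex 2.544 2.835 2.003
vertex 2.518 1.575 1.235
endloop
endfacet
facet normal -0.757 -0.648 -0.083
outer loop
vertex 2.836 1.105 1.997
vertex 1.862 2.253 1.928
vertex 2.518 1.575 1.235
endloop
endfacet
facet normal -0.334 0.496 -0.802
outer loop
vertex 2.518 1.575 1.235
vertex 2.544 2.835 2.003
vertex 3.2 2.158 1.311
endloop
endfacet
facet normal 0.561 -0.579 -0.591
outer loop
vertex 3.2 2.158 1.311
vertex 2.836 1.105 1.997
vertex 2.518 1.575 1.235
endloop
endfacet
facet normal -0.560 0.580 0.592
outer loop
vertex 1.862 2.253 1.928
vertex 2.862 2.365 2.765
vertex 2.544 2.835 2.003
endloop
endfacet
facet normal -0.757 -0.648 -0.084
outer loop
vertex 2.18 1.782 2.689
vertex 1.862 2.253 1.928
vertex 2.836 1.105 1.997
endloop
endfacet
facet normal -0.561 0.579 0.592
outer loop
vertex 2.18 1.782 2.689
vertex 2.862 2.365 2.765
vertex 1.862 2.253 1.928
endloop
endfacet
facet normal 0.757 0.648 0.084
outer loop
vertex 2.544 2.835 2.003
vertex 2.862 2.365 2.765
vertex 3.2 2.158 1.311
endloop
endfacet
facet normal 0.560 -0.579 -0.592
outer loop
vertex 3.518 1.687 2.072
vertex 2.836 1.105 1.997
vertex 3.2 2.158 1.311
endloop
endfacet
facet normal 0.758 0.647 0.084
outer loop
vertex 3.2 2.158 1.311
vertex 2.862 2.365 2.765
vertex 3.518 1.687 2.072
endloop
endfacet
facet normal 0.335 -0.495 0.802
outer loop
vertex 3.518 1.687 2.072
vertex 2.18 1.782 2.689
vertex 2.836 1.105 1.997
endloop
endfacet
facet normal 0.334 -0.496 0.802
outer loop
vertex 2.862 2.365 2.765
vertex 2.18 1.782 2.689
vertex 3.518 1.687 2.072
endloop
endfacet
facet normal -0.181 0.618 -0.765
outer loop
vertex -1.509 -0.064 -3.885
vertex -1.992 0.513 -3.305
vertex -1.058 0.635 -3.427
endloop
endfacet
facet normal 0.861 -0.276 -0.427
outer loop
vertex -1.509 -0.064 -3.885
vertex -1.058 0.635 -3.427
vertex -1.185 -1.17 -2.516
endloop
endfacet
facet normal 0.861 -0.276 -0.426
outer loop
vertex -1.185 -1.17 -2.516
vertex -1.058 0.635 -3.427
vertex -0.734 -0.471 -2.057
endloop
endfacet
facet normal 0.181 -0.619 0.765
outer loop
vertex -1.185 -1.17 -2.516
vertex -0.734 -0.471 -2.057
vertex -1.668 -0.593 -1.935
endloop
endfacet
facet normal -0.181 0.619 -0.764
outer loop
vertex -1.058 0.635 -3.427
vertex -1.992 0.513 -3.305
vertex -1.54 1.212 -2.846
endloop
endfacet
facet normal 0.842 0.499 0.203
outer loop
vertex -1.058 0.635 -3.427
vertex -1.54 1.212 -2.846
vertex -0.734 -0.471 -2.057
endloop
endfacet
facet normal 0.842 0.499 0.205
outer loop
vertex -0.734 -0.471 -2.057
vertex -1.54 1.212 -2.846
vertex -1.217 0.106 -1.477
endloop
endfacet
facet normal 0.181 -0.618 0.765
outer loop
vertex -0.734 -0.471 -2.057
vertex -1.217 0.106 -1.477
vertex -1.668 -0.593 -1.935
endloop
endfacet
facet normal -0.180 0.619 -0.765
outer loop
vertex -1.54 1.212 -2.846
vertex -1.992 0.513 -3.305
vertex -2.475 1.09 -2.724
endloop
endfacet
facet normal -0.019 0.776 0.631
outer loop
vertex -1.54 1.212 -2.846
vertex -2.475 1.09 -2.724
vertex -1.217 0.106 -1.477
endloop
endfacet
facet normal -0.019 0.776 0.631
outer loop
vertex -1.217 0.106 -1.477
vertex -2.475 1.09 -2.724
vertex -2.151 -0.016 -1.355
endloop
endfacet
facet normal 0.181 -0.618 0.765
outer loop
vertex -1.217 0.106 -1.477
vertex -2.151 -0.016 -1.355
vertex -1.668 -0.593 -1.935
endloop
endfacet
facet normal -0.181 0.619 -0.765
outer loop
vertex -2.475 1.09 -2.724
vertex -1.992 0.513 -3.305
vertex -2.926 0.391 -3.183
endloop
endfacet
facet normal -0.861 0.276 0.427
outer loop
vertex -2.475 1.09 -2.724
vertex -2.926 0.391 -3.183
vertex -2.151 -0.016 -1.355
endloop
endfacet
facet normal -0.861 0.276 0.427
outer loop
vertex -2.151 -0.016 -1.355
vertex -2.926 0.391 -3.183
vertex -2.602 -0.715 -1.813
endloop
endfacet
facet normal 0.181 -0.618 0.765
outer loop
vertex -2.151 -0.016 -1.355
vertex -2.602 -0.715 -1.813
vertex -1.668 -0.593 -1.935
endloop
endfacet
facet normal -0.181 0.618 -0.765
outer loop
vertex -2.926 0.391 -3.183
vertex -1.992 0.513 -3.305
vertex -2.443 -0.186 -3.763
endloop
endfacet
facet normal -0.842 -0.500 -0.204
outer loop
vertex -2.926 0.391 -3.183
vertex -2.443 -0.186 -3.763
vertex -2.602 -0.715 -1.813
endloop
endfacet
facet normal -0.843 -0.498 -0.204
outer loop
vertex -2.602 -0.715 -1.813
vertex -2.443 -0.186 -3.763
vertex -2.12 -1.292 -2.394
endloop
endfacet
facet normal 0.181 -0.619 0.764
outer loop
vertex -2.602 -0.715 -1.813
vertex -2.12 -1.292 -2.394
vertex -1.668 -0.593 -1.935
endloop
endfacet
facet normal -0.181 0.618 -0.765
outer loop
vertex -2.443 -0.186 -3.763
vertex -1.992 0.513 -3.305
vertex -1.509 -0.064 -3.885
endloop
endfacet
facet normal 0.019 -0.776 -0.631
outer loop
vertex -2.443 -0.186 -3.763
vertex -1.509 -0.064 -3.885
vertex -2.12 -1.292 -2.394
endloop
endfacet
facet normal 0.019 -0.776 -0.631
outer loop
vertex -2.12 -1.292 -2.394
vertex -1.509 -0.064 -3.885
vertex -1.185 -1.17 -2.516
endloop
endfacet
facet normal 0.180 -0.619 0.765
outer loop
vertex -2.12 -1.292 -2.394
vertex -1.185 -1.17 -2.516
vertex -1.668 -0.593 -1.935
endloop
endfacet

endsolid


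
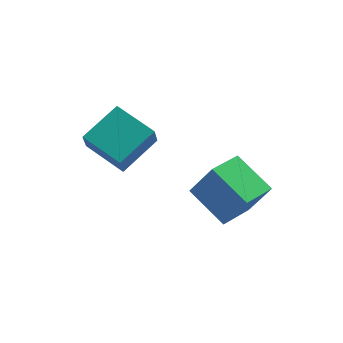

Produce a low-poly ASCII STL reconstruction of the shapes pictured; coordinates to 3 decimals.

solid 
facet normal -0.840 -0.413 -0.351
outer loop
vertex -0.3 -2.576 2.847
vertex -1.244 -0.984 3.233
vertex -0.072 -2.201 1.86
endloop
endfacet
facet normal 0.500 -0.842 -0.204
outer loop
vertex 1.524 -1.416 2.527
vertex -0.3 -2.576 2.847
vertex -0.072 -2.201 1.86
endloop
endfacet
facet normal -0.840 -0.413 -0.351
outer loop
vertex -0.072 -2.201 1.86
vertex -1.244 -0.984 3.233
vertex -1.016 -0.609 2.246
endloop
endfacet
facet normal 0.211 0.347 -0.914
outer loop
vertex -1.016 -0.609 2.246
vertex 1.524 -1.416 2.527
vertex -0.072 -2.201 1.86
endloop
endfacet
facet normal -0.211 -0.347 0.914
outer loop
vertex -0.3 -2.576 2.847
vertex 0.352 -0.199 3.9
vertex -1.244 -0.984 3.233
endloop
endfacet
facet normal 0.500 -0.842 -0.204
outer loop
vertex 1.296 -1.791 3.514
vertex -0.3 -2.576 2.847
vertex 1.524 -1.416 2.527
endloop
endfacet
facet normal -0.211 -0.347 0.914
outer loop
vertex 1.296 -1.791 3.514
vertex 0.352 -0.199 3.9
vertex -0.3 -2.576 2.847
endloop
endfacet
facet normal -0.500 0.842 0.204
outer loop
vertex -1.244 -0.984 3.233
vertex 0.352 -0.199 3.9
vertex -1.016 -0.609 2.246
endloop
endfacet
facet normal 0.211 0.347 -0.914
outer loop
vertex 0.58 0.176 2.913
vertex 1.524 -1.416 2.527
vertex -1.016 -0.609 2.246
endloop
endfacet
facet normal -0.500 0.842 0.204
outer loop
vertex -1.016 -0.609 2.246
vertex 0.352 -0.199 3.9
vertex 0.58 0.176 2.913
endloop
endfacet
facet normal 0.840 0.413 0.351
outer loop
vertex 0.58 0.176 2.913
vertex 1.296 -1.791 3.514
vertex 1.524 -1.416 2.527
endloop
endfacet
facet normal 0.840 0.413 0.351
outer loop
vertex 0.352 -0.199 3.9
vertex 1.296 -1.791 3.514
vertex 0.58 0.176 2.913
endloop
endfacet
facet normal -0.792 -0.536 0.294
outer loop
vertex 3.643 -5.3 1.742
vertex 2.868 -3.727 2.524
vertex 2.886 -4.964 0.315
endloop
endfacet
facet normal 0.404 -0.819 -0.407
outer loop
vertex 4.232 -4.053 -0.184
vertex 3.643 -5.3 1.742
vertex 2.886 -4.964 0.315
endloop
endfacet
facet normal -0.792 -0.536 0.294
outer loop
vertex 2.886 -4.964 0.315
vertex 2.868 -3.727 2.524
vertex 2.111 -3.391 1.097
endloop
endfacet
facet normal -0.459 0.204 -0.865
outer loop
vertex 2.111 -3.391 1.097
vertex 4.232 -4.053 -0.184
vertex 2.886 -4.964 0.315
endloop
endfacet
facet normal 0.459 -0.204 0.865
outer loop
vertex 3.643 -5.3 1.742
vertex 4.214 -2.816 2.025
vertex 2.868 -3.727 2.524
endloop
endfacet
facet normal 0.404 -0.819 -0.407
outer loop
vertex 4.989 -4.389 1.243
vertex 3.643 -5.3 1.742
vertex 4.232 -4.053 -0.184
endloop
endfacet
facet normal 0.459 -0.204 0.865
outer loop
vertex 4.989 -4.389 1.243
vertex 4.214 -2.816 2.025
vertex 3.643 -5.3 1.742
endloop
endfacet
facet normal -0.404 0.819 0.407
outer loop
vertex 2.868 -3.727 2.524
vertex 4.214 -2.816 2.025
vertex 2.111 -3.391 1.097
endloop
endfacet
facet normal -0.459 0.204 -0.865
outer loop
vertex 3.457 -2.48 0.598
vertex 4.232 -4.053 -0.184
vertex 2.111 -3.391 1.097
endloop
endfacet
facet normal -0.404 0.819 0.407
outer loop
vertex 2.111 -3.391 1.097
vertex 4.214 -2.816 2.025
vertex 3.457 -2.48 0.598
endloop
endfacet
facet normal 0.792 0.536 -0.294
outer loop
vertex 3.457 -2.48 0.598
vertex 4.989 -4.389 1.243
vertex 4.232 -4.053 -0.184
endloop
endfacet
facet normal 0.792 0.536 -0.294
outer loop
vertex 4.214 -2.816 2.025
vertex 4.989 -4.389 1.243
vertex 3.457 -2.48 0.598
endloop
endfacet

endsolid


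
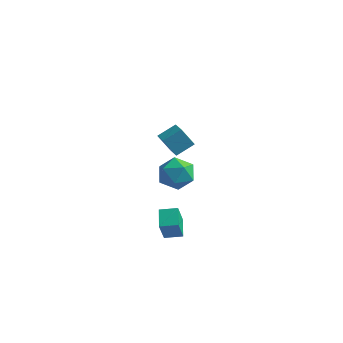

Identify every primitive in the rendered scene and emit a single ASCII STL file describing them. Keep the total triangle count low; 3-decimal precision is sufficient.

solid 
facet normal -0.068 0.834 0.548
outer loop
vertex 0.45 -2.344 0.831
vertex 0.555 -2.883 1.665
vertex 1.361 -2.514 1.203
endloop
endfacet
facet normal 0.219 0.971 -0.092
outer loop
vertex 0.45 -2.344 0.831
vertex 1.361 -2.514 1.203
vertex 1.205 -2.572 0.218
endloop
endfacet
facet normal -0.248 0.768 -0.591
outer loop
vertex 0.45 -2.344 0.831
vertex 1.205 -2.572 0.218
vertex 0.304 -2.976 0.071
endloop
endfacet
facet normal -0.823 0.504 -0.261
outer loop
vertex 0.45 -2.344 0.831
vertex 0.304 -2.976 0.071
vertex -0.098 -3.168 0.966
endloop
endfacet
facet normal -0.712 0.546 0.442
outer loop
vertex 0.45 -2.344 0.831
vertex -0.098 -3.168 0.966
vertex 0.555 -2.883 1.665
endloop
endfacet
facet normal 0.805 0.571 -0.161
outer loop
vertex 1.205 -2.572 0.218
vertex 1.361 -2.514 1.203
vertex 1.778 -3.252 0.674
endloop
endfacet
facet normal 0.341 0.349 0.873
outer loop
vertex 1.361 -2.514 1.203
vertex 0.555 -2.883 1.665
vertex 1.376 -3.444 1.569
endloop
endfacet
facet normal -0.701 -0.119 0.703
outer loop
vertex 0.555 -2.883 1.665
vertex -0.098 -3.168 0.966
vertex 0.475 -3.848 1.422
endloop
endfacet
facet normal -0.881 -0.186 -0.435
outer loop
vertex -0.098 -3.168 0.966
vertex 0.304 -2.976 0.071
vertex 0.319 -3.906 0.437
endloop
endfacet
facet normal 0.051 0.240 -0.969
outer loop
vertex 0.304 -2.976 0.071
vertex 1.205 -2.572 0.218
vertex 1.125 -3.537 -0.025
endloop
endfacet
facet normal 0.823 -0.504 0.261
outer loop
vertex 1.23 -4.076 0.809
vertex 1.778 -3.252 0.674
vertex 1.376 -3.444 1.569
endloop
endfacet
facet normal 0.248 -0.768 0.591
outer loop
vertex 1.23 -4.076 0.809
vertex 1.376 -3.444 1.569
vertex 0.475 -3.848 1.422
endloop
endfacet
facet normal -0.219 -0.971 0.092
outer loop
vertex 1.23 -4.076 0.809
vertex 0.475 -3.848 1.422
vertex 0.319 -3.906 0.437
endloop
endfacet
facet normal 0.068 -0.834 -0.548
outer loop
vertex 1.23 -4.076 0.809
vertex 0.319 -3.906 0.437
vertex 1.125 -3.537 -0.025
endloop
endfacet
facet normal 0.712 -0.546 -0.442
outer loop
vertex 1.23 -4.076 0.809
vertex 1.125 -3.537 -0.025
vertex 1.778 -3.252 0.674
endloop
endfacet
facet normal 0.881 0.186 0.435
outer loop
vertex 1.376 -3.444 1.569
vertex 1.778 -3.252 0.674
vertex 1.361 -2.514 1.203
endloop
endfacet
facet normal -0.051 -0.240 0.969
outer loop
vertex 0.475 -3.848 1.422
vertex 1.376 -3.444 1.569
vertex 0.555 -2.883 1.665
endloop
endfacet
facet normal -0.805 -0.571 0.161
outer loop
vertex 0.319 -3.906 0.437
vertex 0.475 -3.848 1.422
vertex -0.098 -3.168 0.966
endloop
endfacet
facet normal -0.341 -0.349 -0.873
outer loop
vertex 1.125 -3.537 -0.025
vertex 0.319 -3.906 0.437
vertex 0.304 -2.976 0.071
endloop
endfacet
facet normal 0.701 0.119 -0.703
outer loop
vertex 1.778 -3.252 0.674
vertex 1.125 -3.537 -0.025
vertex 1.205 -2.572 0.218
endloop
endfacet
facet normal -0.511 -0.715 -0.477
outer loop
vertex -3.052 2.426 -1.557
vertex -3.764 3.089 -1.789
vertex -2.439 2.706 -2.633
endloop
endfacet
facet normal 0.712 -0.663 0.233
outer loop
vertex -1.836 3.551 -2.071
vertex -3.052 2.426 -1.557
vertex -2.439 2.706 -2.633
endloop
endfacet
facet normal -0.510 -0.716 -0.477
outer loop
vertex -2.439 2.706 -2.633
vertex -3.764 3.089 -1.789
vertex -3.151 3.369 -2.866
endloop
endfacet
facet normal 0.482 0.220 -0.848
outer loop
vertex -3.151 3.369 -2.866
vertex -1.836 3.551 -2.071
vertex -2.439 2.706 -2.633
endloop
endfacet
facet normal -0.482 -0.220 0.848
outer loop
vertex -3.052 2.426 -1.557
vertex -3.161 3.934 -1.227
vertex -3.764 3.089 -1.789
endloop
endfacet
facet normal 0.712 -0.663 0.233
outer loop
vertex -2.449 3.271 -0.994
vertex -3.052 2.426 -1.557
vertex -1.836 3.551 -2.071
endloop
endfacet
facet normal -0.483 -0.220 0.848
outer loop
vertex -2.449 3.271 -0.994
vertex -3.161 3.934 -1.227
vertex -3.052 2.426 -1.557
endloop
endfacet
facet normal -0.712 0.663 -0.233
outer loop
vertex -3.764 3.089 -1.789
vertex -3.161 3.934 -1.227
vertex -3.151 3.369 -2.866
endloop
endfacet
facet normal 0.482 0.221 -0.848
outer loop
vertex -2.548 4.214 -2.303
vertex -1.836 3.551 -2.071
vertex -3.151 3.369 -2.866
endloop
endfacet
facet normal -0.712 0.663 -0.233
outer loop
vertex -3.151 3.369 -2.866
vertex -3.161 3.934 -1.227
vertex -2.548 4.214 -2.303
endloop
endfacet
facet normal 0.511 0.715 0.477
outer loop
vertex -2.548 4.214 -2.303
vertex -2.449 3.271 -0.994
vertex -1.836 3.551 -2.071
endloop
endfacet
facet normal 0.510 0.716 0.477
outer loop
vertex -3.161 3.934 -1.227
vertex -2.449 3.271 -0.994
vertex -2.548 4.214 -2.303
endloop
endfacet
facet normal -0.888 -0.430 -0.165
outer loop
vertex 0.008 -3.424 -3.186
vertex -0.52 -2.501 -2.75
vertex -0.034 -2.863 -4.425
endloop
endfacet
facet normal 0.460 -0.803 -0.379
outer loop
vertex 0.8 -2.459 -4.27
vertex 0.008 -3.424 -3.186
vertex -0.034 -2.863 -4.425
endloop
endfacet
facet normal -0.887 -0.431 -0.164
outer loop
vertex -0.034 -2.863 -4.425
vertex -0.52 -2.501 -2.75
vertex -0.563 -1.94 -3.988
endloop
endfacet
facet normal -0.031 0.413 -0.910
outer loop
vertex -0.563 -1.94 -3.988
vertex 0.8 -2.459 -4.27
vertex -0.034 -2.863 -4.425
endloop
endfacet
facet normal 0.031 -0.413 0.910
outer loop
vertex 0.008 -3.424 -3.186
vertex 0.314 -2.097 -2.595
vertex -0.52 -2.501 -2.75
endloop
endfacet
facet normal 0.459 -0.803 -0.380
outer loop
vertex 0.843 -3.02 -3.032
vertex 0.008 -3.424 -3.186
vertex 0.8 -2.459 -4.27
endloop
endfacet
facet normal 0.032 -0.413 0.910
outer loop
vertex 0.843 -3.02 -3.032
vertex 0.314 -2.097 -2.595
vertex 0.008 -3.424 -3.186
endloop
endfacet
facet normal -0.460 0.803 0.380
outer loop
vertex -0.52 -2.501 -2.75
vertex 0.314 -2.097 -2.595
vertex -0.563 -1.94 -3.988
endloop
endfacet
facet normal -0.031 0.412 -0.911
outer loop
vertex 0.272 -1.536 -3.834
vertex 0.8 -2.459 -4.27
vertex -0.563 -1.94 -3.988
endloop
endfacet
facet normal -0.459 0.804 0.379
outer loop
vertex -0.563 -1.94 -3.988
vertex 0.314 -2.097 -2.595
vertex 0.272 -1.536 -3.834
endloop
endfacet
facet normal 0.888 0.430 0.164
outer loop
vertex 0.272 -1.536 -3.834
vertex 0.843 -3.02 -3.032
vertex 0.8 -2.459 -4.27
endloop
endfacet
facet normal 0.887 0.431 0.165
outer loop
vertex 0.314 -2.097 -2.595
vertex 0.843 -3.02 -3.032
vertex 0.272 -1.536 -3.834
endloop
endfacet

endsolid


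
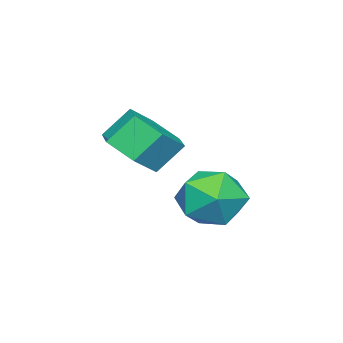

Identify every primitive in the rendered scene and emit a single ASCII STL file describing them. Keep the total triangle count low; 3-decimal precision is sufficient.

solid 
facet normal 0.455 -0.471 -0.756
outer loop
vertex 2.65 1.128 2.346
vertex 1.832 0.458 2.271
vertex 1.833 1.357 1.711
endloop
endfacet
facet normal 0.446 0.855 -0.265
outer loop
vertex 2.65 1.128 2.346
vertex 1.833 1.357 1.711
vertex 2.086 1.712 3.283
endloop
endfacet
facet normal 0.446 0.855 -0.265
outer loop
vertex 2.086 1.712 3.283
vertex 1.833 1.357 1.711
vertex 1.269 1.942 2.648
endloop
endfacet
facet normal -0.455 0.472 0.756
outer loop
vertex 2.086 1.712 3.283
vertex 1.269 1.942 2.648
vertex 1.268 1.042 3.209
endloop
endfacet
facet normal 0.454 -0.472 -0.756
outer loop
vertex 1.833 1.357 1.711
vertex 1.832 0.458 2.271
vertex 1.014 0.688 1.637
endloop
endfacet
facet normal -0.444 0.615 -0.651
outer loop
vertex 1.833 1.357 1.711
vertex 1.014 0.688 1.637
vertex 1.269 1.942 2.648
endloop
endfacet
facet normal -0.445 0.615 -0.651
outer loop
vertex 1.269 1.942 2.648
vertex 1.014 0.688 1.637
vertex 0.451 1.272 2.574
endloop
endfacet
facet normal -0.455 0.472 0.756
outer loop
vertex 1.269 1.942 2.648
vertex 0.451 1.272 2.574
vertex 1.268 1.042 3.209
endloop
endfacet
facet normal 0.454 -0.471 -0.757
outer loop
vertex 1.014 0.688 1.637
vertex 1.832 0.458 2.271
vertex 1.014 -0.212 2.197
endloop
endfacet
facet normal -0.891 -0.240 -0.386
outer loop
vertex 1.014 0.688 1.637
vertex 1.014 -0.212 2.197
vertex 0.451 1.272 2.574
endloop
endfacet
facet normal -0.891 -0.240 -0.387
outer loop
vertex 0.451 1.272 2.574
vertex 1.014 -0.212 2.197
vertex 0.45 0.372 3.134
endloop
endfacet
facet normal -0.455 0.471 0.756
outer loop
vertex 0.451 1.272 2.574
vertex 0.45 0.372 3.134
vertex 1.268 1.042 3.209
endloop
endfacet
facet normal 0.455 -0.472 -0.756
outer loop
vertex 1.014 -0.212 2.197
vertex 1.832 0.458 2.271
vertex 1.831 -0.442 2.832
endloop
endfacet
facet normal -0.446 -0.855 0.264
outer loop
vertex 1.014 -0.212 2.197
vertex 1.831 -0.442 2.832
vertex 0.45 0.372 3.134
endloop
endfacet
facet normal -0.446 -0.855 0.265
outer loop
vertex 0.45 0.372 3.134
vertex 1.831 -0.442 2.832
vertex 1.267 0.143 3.769
endloop
endfacet
facet normal -0.455 0.471 0.756
outer loop
vertex 0.45 0.372 3.134
vertex 1.267 0.143 3.769
vertex 1.268 1.042 3.209
endloop
endfacet
facet normal 0.455 -0.472 -0.756
outer loop
vertex 1.831 -0.442 2.832
vertex 1.832 0.458 2.271
vertex 2.649 0.228 2.906
endloop
endfacet
facet normal 0.445 -0.615 0.651
outer loop
vertex 1.831 -0.442 2.832
vertex 2.649 0.228 2.906
vertex 1.267 0.143 3.769
endloop
endfacet
facet normal 0.444 -0.616 0.651
outer loop
vertex 1.267 0.143 3.769
vertex 2.649 0.228 2.906
vertex 2.086 0.812 3.843
endloop
endfacet
facet normal -0.454 0.472 0.756
outer loop
vertex 1.267 0.143 3.769
vertex 2.086 0.812 3.843
vertex 1.268 1.042 3.209
endloop
endfacet
facet normal 0.455 -0.471 -0.756
outer loop
vertex 2.649 0.228 2.906
vertex 1.832 0.458 2.271
vertex 2.65 1.128 2.346
endloop
endfacet
facet normal 0.891 0.239 0.386
outer loop
vertex 2.649 0.228 2.906
vertex 2.65 1.128 2.346
vertex 2.086 0.812 3.843
endloop
endfacet
facet normal 0.891 0.240 0.386
outer loop
vertex 2.086 0.812 3.843
vertex 2.65 1.128 2.346
vertex 2.086 1.712 3.283
endloop
endfacet
facet normal -0.454 0.471 0.757
outer loop
vertex 2.086 0.812 3.843
vertex 2.086 1.712 3.283
vertex 1.268 1.042 3.209
endloop
endfacet
facet normal 0.389 0.914 -0.116
outer loop
vertex 2.278 3.825 0.333
vertex 1.633 4.21 1.199
vertex 2.68 3.79 1.406
endloop
endfacet
facet normal 0.858 0.411 -0.308
outer loop
vertex 2.278 3.825 0.333
vertex 2.68 3.79 1.406
vertex 2.852 2.903 0.701
endloop
endfacet
facet normal 0.563 0.020 -0.827
outer loop
vertex 2.278 3.825 0.333
vertex 2.852 2.903 0.701
vertex 1.912 2.774 0.058
endloop
endfacet
facet normal -0.089 0.281 -0.955
outer loop
vertex 2.278 3.825 0.333
vertex 1.912 2.774 0.058
vertex 1.159 3.581 0.366
endloop
endfacet
facet normal -0.197 0.833 -0.517
outer loop
vertex 2.278 3.825 0.333
vertex 1.159 3.581 0.366
vertex 1.633 4.21 1.199
endloop
endfacet
facet normal 0.967 -0.015 0.255
outer loop
vertex 2.852 2.903 0.701
vertex 2.68 3.79 1.406
vertex 2.561 2.719 1.794
endloop
endfacet
facet normal 0.209 0.799 0.564
outer loop
vertex 2.68 3.79 1.406
vertex 1.633 4.21 1.199
vertex 1.808 3.526 2.102
endloop
endfacet
facet normal -0.739 0.668 -0.084
outer loop
vertex 1.633 4.21 1.199
vertex 1.159 3.581 0.366
vertex 0.868 3.397 1.459
endloop
endfacet
facet normal -0.565 -0.225 -0.794
outer loop
vertex 1.159 3.581 0.366
vertex 1.912 2.774 0.058
vertex 1.04 2.51 0.754
endloop
endfacet
facet normal 0.489 -0.647 -0.585
outer loop
vertex 1.912 2.774 0.058
vertex 2.852 2.903 0.701
vertex 2.087 2.09 0.961
endloop
endfacet
facet normal 0.089 -0.281 0.955
outer loop
vertex 1.442 2.475 1.827
vertex 2.561 2.719 1.794
vertex 1.808 3.526 2.102
endloop
endfacet
facet normal -0.563 -0.020 0.827
outer loop
vertex 1.442 2.475 1.827
vertex 1.808 3.526 2.102
vertex 0.868 3.397 1.459
endloop
endfacet
facet normal -0.858 -0.411 0.308
outer loop
vertex 1.442 2.475 1.827
vertex 0.868 3.397 1.459
vertex 1.04 2.51 0.754
endloop
endfacet
facet normal -0.389 -0.914 0.116
outer loop
vertex 1.442 2.475 1.827
vertex 1.04 2.51 0.754
vertex 2.087 2.09 0.961
endloop
endfacet
facet normal 0.197 -0.833 0.517
outer loop
vertex 1.442 2.475 1.827
vertex 2.087 2.09 0.961
vertex 2.561 2.719 1.794
endloop
endfacet
facet normal 0.565 0.225 0.794
outer loop
vertex 1.808 3.526 2.102
vertex 2.561 2.719 1.794
vertex 2.68 3.79 1.406
endloop
endfacet
facet normal -0.489 0.647 0.585
outer loop
vertex 0.868 3.397 1.459
vertex 1.808 3.526 2.102
vertex 1.633 4.21 1.199
endloop
endfacet
facet normal -0.967 0.015 -0.255
outer loop
vertex 1.04 2.51 0.754
vertex 0.868 3.397 1.459
vertex 1.159 3.581 0.366
endloop
endfacet
facet normal -0.209 -0.799 -0.564
outer loop
vertex 2.087 2.09 0.961
vertex 1.04 2.51 0.754
vertex 1.912 2.774 0.058
endloop
endfacet
facet normal 0.739 -0.668 0.084
outer loop
vertex 2.561 2.719 1.794
vertex 2.087 2.09 0.961
vertex 2.852 2.903 0.701
endloop
endfacet

endsolid


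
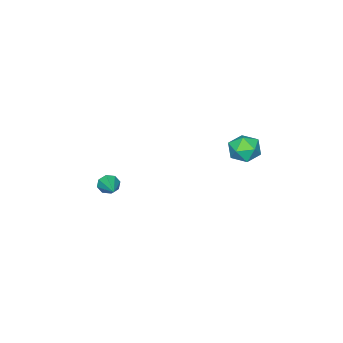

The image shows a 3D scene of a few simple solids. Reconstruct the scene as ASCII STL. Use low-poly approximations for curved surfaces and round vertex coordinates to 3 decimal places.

solid 
facet normal -0.586 -0.730 -0.353
outer loop
vertex 1.368 -4.716 -3.333
vertex 0.914 -4.61 -2.798
vertex 0.985 -4.35 -3.454
endloop
endfacet
facet normal 0.560 0.336 -0.757
outer loop
vertex 1.368 -4.716 -3.333
vertex 0.985 -4.35 -3.454
vertex 2.106 -3.13 -2.082
endloop
endfacet
facet normal -0.587 -0.729 -0.352
outer loop
vertex 0.985 -4.35 -3.454
vertex 0.914 -4.61 -2.798
vertex 0.561 -4.136 -3.191
endloop
endfacet
facet normal -0.024 0.757 -0.654
outer loop
vertex 0.985 -4.35 -3.454
vertex 0.561 -4.136 -3.191
vertex 2.106 -3.13 -2.082
endloop
endfacet
facet normal -0.587 -0.729 -0.352
outer loop
vertex 0.561 -4.136 -3.191
vertex 0.914 -4.61 -2.798
vertex 0.344 -4.2 -2.697
endloop
endfacet
facet normal -0.490 0.866 -0.103
outer loop
vertex 0.561 -4.136 -3.191
vertex 0.344 -4.2 -2.697
vertex 2.106 -3.13 -2.082
endloop
endfacet
facet normal -0.587 -0.729 -0.352
outer loop
vertex 0.344 -4.2 -2.697
vertex 0.914 -4.61 -2.798
vertex 0.461 -4.504 -2.262
endloop
endfacet
facet normal -0.563 0.599 0.570
outer loop
vertex 0.344 -4.2 -2.697
vertex 0.461 -4.504 -2.262
vertex 2.106 -3.13 -2.082
endloop
endfacet
facet normal -0.587 -0.729 -0.352
outer loop
vertex 0.461 -4.504 -2.262
vertex 0.914 -4.61 -2.798
vertex 0.843 -4.87 -2.141
endloop
endfacet
facet normal -0.200 0.113 0.973
outer loop
vertex 0.461 -4.504 -2.262
vertex 0.843 -4.87 -2.141
vertex 2.106 -3.13 -2.082
endloop
endfacet
facet normal -0.586 -0.730 -0.352
outer loop
vertex 0.843 -4.87 -2.141
vertex 0.914 -4.61 -2.798
vertex 1.268 -5.084 -2.405
endloop
endfacet
facet normal 0.385 -0.309 0.870
outer loop
vertex 0.843 -4.87 -2.141
vertex 1.268 -5.084 -2.405
vertex 2.106 -3.13 -2.082
endloop
endfacet
facet normal -0.586 -0.730 -0.352
outer loop
vertex 1.268 -5.084 -2.405
vertex 0.914 -4.61 -2.798
vertex 1.485 -5.02 -2.899
endloop
endfacet
facet normal 0.851 -0.418 0.320
outer loop
vertex 1.268 -5.084 -2.405
vertex 1.485 -5.02 -2.899
vertex 2.106 -3.13 -2.082
endloop
endfacet
facet normal -0.586 -0.729 -0.353
outer loop
vertex 1.485 -5.02 -2.899
vertex 0.914 -4.61 -2.798
vertex 1.368 -4.716 -3.333
endloop
endfacet
facet normal 0.923 -0.150 -0.354
outer loop
vertex 1.485 -5.02 -2.899
vertex 1.368 -4.716 -3.333
vertex 2.106 -3.13 -2.082
endloop
endfacet
facet normal -0.890 0.452 -0.055
outer loop
vertex -1.83 4.427 2.56
vertex -2.308 3.492 2.607
vertex -2.095 4.019 3.492
endloop
endfacet
facet normal -0.410 0.873 0.265
outer loop
vertex -1.83 4.427 2.56
vertex -2.095 4.019 3.492
vertex -1.164 4.493 3.372
endloop
endfacet
facet normal 0.131 0.974 -0.187
outer loop
vertex -1.83 4.427 2.56
vertex -1.164 4.493 3.372
vertex -0.802 4.26 2.413
endloop
endfacet
facet normal -0.013 0.616 -0.788
outer loop
vertex -1.83 4.427 2.56
vertex -0.802 4.26 2.413
vertex -1.508 3.641 1.94
endloop
endfacet
facet normal -0.644 0.294 -0.707
outer loop
vertex -1.83 4.427 2.56
vertex -1.508 3.641 1.94
vertex -2.308 3.492 2.607
endloop
endfacet
facet normal -0.159 0.525 0.836
outer loop
vertex -1.164 4.493 3.372
vertex -2.095 4.019 3.492
vertex -1.232 3.599 3.92
endloop
endfacet
facet normal -0.935 -0.155 0.318
outer loop
vertex -2.095 4.019 3.492
vertex -2.308 3.492 2.607
vertex -1.938 2.98 3.447
endloop
endfacet
facet normal -0.538 -0.411 -0.737
outer loop
vertex -2.308 3.492 2.607
vertex -1.508 3.641 1.94
vertex -1.576 2.747 2.488
endloop
endfacet
facet normal 0.484 0.111 -0.868
outer loop
vertex -1.508 3.641 1.94
vertex -0.802 4.26 2.413
vertex -0.645 3.221 2.368
endloop
endfacet
facet normal 0.718 0.689 0.104
outer loop
vertex -0.802 4.26 2.413
vertex -1.164 4.493 3.372
vertex -0.432 3.748 3.253
endloop
endfacet
facet normal 0.013 -0.616 0.788
outer loop
vertex -0.91 2.813 3.3
vertex -1.232 3.599 3.92
vertex -1.938 2.98 3.447
endloop
endfacet
facet normal -0.131 -0.974 0.187
outer loop
vertex -0.91 2.813 3.3
vertex -1.938 2.98 3.447
vertex -1.576 2.747 2.488
endloop
endfacet
facet normal 0.410 -0.873 -0.265
outer loop
vertex -0.91 2.813 3.3
vertex -1.576 2.747 2.488
vertex -0.645 3.221 2.368
endloop
endfacet
facet normal 0.890 -0.452 0.055
outer loop
vertex -0.91 2.813 3.3
vertex -0.645 3.221 2.368
vertex -0.432 3.748 3.253
endloop
endfacet
facet normal 0.644 -0.294 0.707
outer loop
vertex -0.91 2.813 3.3
vertex -0.432 3.748 3.253
vertex -1.232 3.599 3.92
endloop
endfacet
facet normal -0.484 -0.111 0.868
outer loop
vertex -1.938 2.98 3.447
vertex -1.232 3.599 3.92
vertex -2.095 4.019 3.492
endloop
endfacet
facet normal -0.718 -0.689 -0.104
outer loop
vertex -1.576 2.747 2.488
vertex -1.938 2.98 3.447
vertex -2.308 3.492 2.607
endloop
endfacet
facet normal 0.159 -0.525 -0.836
outer loop
vertex -0.645 3.221 2.368
vertex -1.576 2.747 2.488
vertex -1.508 3.641 1.94
endloop
endfacet
facet normal 0.935 0.155 -0.318
outer loop
vertex -0.432 3.748 3.253
vertex -0.645 3.221 2.368
vertex -0.802 4.26 2.413
endloop
endfacet
facet normal 0.538 0.411 0.737
outer loop
vertex -1.232 3.599 3.92
vertex -0.432 3.748 3.253
vertex -1.164 4.493 3.372
endloop
endfacet

endsolid


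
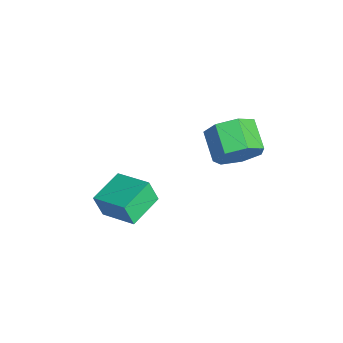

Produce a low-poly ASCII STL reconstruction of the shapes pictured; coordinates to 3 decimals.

solid 
facet normal -0.674 -0.674 -0.303
outer loop
vertex 1.317 -4.89 -0.202
vertex 0.109 -3.793 0.044
vertex 1.431 -4.526 -1.265
endloop
endfacet
facet normal 0.732 -0.665 -0.149
outer loop
vertex 2.591 -3.367 -0.744
vertex 1.317 -4.89 -0.202
vertex 1.431 -4.526 -1.265
endloop
endfacet
facet normal -0.674 -0.673 -0.304
outer loop
vertex 1.431 -4.526 -1.265
vertex 0.109 -3.793 0.044
vertex 0.224 -3.428 -1.02
endloop
endfacet
facet normal 0.101 0.322 -0.941
outer loop
vertex 0.224 -3.428 -1.02
vertex 2.591 -3.367 -0.744
vertex 1.431 -4.526 -1.265
endloop
endfacet
facet normal -0.101 -0.322 0.941
outer loop
vertex 1.317 -4.89 -0.202
vertex 1.269 -2.634 0.565
vertex 0.109 -3.793 0.044
endloop
endfacet
facet normal 0.732 -0.665 -0.149
outer loop
vertex 2.476 -3.732 0.32
vertex 1.317 -4.89 -0.202
vertex 2.591 -3.367 -0.744
endloop
endfacet
facet normal -0.102 -0.322 0.941
outer loop
vertex 2.476 -3.732 0.32
vertex 1.269 -2.634 0.565
vertex 1.317 -4.89 -0.202
endloop
endfacet
facet normal -0.732 0.665 0.149
outer loop
vertex 0.109 -3.793 0.044
vertex 1.269 -2.634 0.565
vertex 0.224 -3.428 -1.02
endloop
endfacet
facet normal 0.101 0.323 -0.941
outer loop
vertex 1.383 -2.27 -0.498
vertex 2.591 -3.367 -0.744
vertex 0.224 -3.428 -1.02
endloop
endfacet
facet normal -0.732 0.665 0.149
outer loop
vertex 0.224 -3.428 -1.02
vertex 1.269 -2.634 0.565
vertex 1.383 -2.27 -0.498
endloop
endfacet
facet normal 0.674 0.674 0.304
outer loop
vertex 1.383 -2.27 -0.498
vertex 2.476 -3.732 0.32
vertex 2.591 -3.367 -0.744
endloop
endfacet
facet normal 0.674 0.674 0.303
outer loop
vertex 1.269 -2.634 0.565
vertex 2.476 -3.732 0.32
vertex 1.383 -2.27 -0.498
endloop
endfacet
facet normal 0.890 0.157 -0.427
outer loop
vertex 2.979 0.153 4.108
vertex 2.522 0.781 3.387
vertex 2.928 1.045 4.33
endloop
endfacet
facet normal 0.452 -0.191 0.871
outer loop
vertex 2.979 0.153 4.108
vertex 2.928 1.045 4.33
vertex 1.714 -0.069 4.715
endloop
endfacet
facet normal 0.452 -0.191 0.872
outer loop
vertex 1.714 -0.069 4.715
vertex 2.928 1.045 4.33
vertex 1.664 0.822 4.936
endloop
endfacet
facet normal -0.891 -0.156 0.427
outer loop
vertex 1.714 -0.069 4.715
vertex 1.664 0.822 4.936
vertex 1.258 0.559 3.993
endloop
endfacet
facet normal 0.891 0.156 -0.427
outer loop
vertex 2.928 1.045 4.33
vertex 2.522 0.781 3.387
vertex 2.572 1.738 3.841
endloop
endfacet
facet normal 0.238 0.639 0.732
outer loop
vertex 2.928 1.045 4.33
vertex 2.572 1.738 3.841
vertex 1.664 0.822 4.936
endloop
endfacet
facet normal 0.238 0.639 0.732
outer loop
vertex 1.664 0.822 4.936
vertex 2.572 1.738 3.841
vertex 1.307 1.515 4.447
endloop
endfacet
facet normal -0.890 -0.157 0.427
outer loop
vertex 1.664 0.822 4.936
vertex 1.307 1.515 4.447
vertex 1.258 0.559 3.993
endloop
endfacet
facet normal 0.890 0.156 -0.427
outer loop
vertex 2.572 1.738 3.841
vertex 2.522 0.781 3.387
vertex 2.178 1.71 3.01
endloop
endfacet
facet normal -0.155 0.987 0.040
outer loop
vertex 2.572 1.738 3.841
vertex 2.178 1.71 3.01
vertex 1.307 1.515 4.447
endloop
endfacet
facet normal -0.154 0.987 0.041
outer loop
vertex 1.307 1.515 4.447
vertex 2.178 1.71 3.01
vertex 0.914 1.488 3.617
endloop
endfacet
facet normal -0.891 -0.157 0.427
outer loop
vertex 1.307 1.515 4.447
vertex 0.914 1.488 3.617
vertex 1.258 0.559 3.993
endloop
endfacet
facet normal 0.891 0.157 -0.427
outer loop
vertex 2.178 1.71 3.01
vertex 2.522 0.781 3.387
vertex 2.044 0.983 2.463
endloop
endfacet
facet normal -0.431 0.592 -0.681
outer loop
vertex 2.178 1.71 3.01
vertex 2.044 0.983 2.463
vertex 0.914 1.488 3.617
endloop
endfacet
facet normal -0.430 0.593 -0.681
outer loop
vertex 0.914 1.488 3.617
vertex 2.044 0.983 2.463
vertex 0.779 0.761 3.069
endloop
endfacet
facet normal -0.890 -0.157 0.427
outer loop
vertex 0.914 1.488 3.617
vertex 0.779 0.761 3.069
vertex 1.258 0.559 3.993
endloop
endfacet
facet normal 0.891 0.156 -0.427
outer loop
vertex 2.044 0.983 2.463
vertex 2.522 0.781 3.387
vertex 2.269 0.104 2.611
endloop
endfacet
facet normal -0.383 -0.248 -0.890
outer loop
vertex 2.044 0.983 2.463
vertex 2.269 0.104 2.611
vertex 0.779 0.761 3.069
endloop
endfacet
facet normal -0.383 -0.249 -0.889
outer loop
vertex 0.779 0.761 3.069
vertex 2.269 0.104 2.611
vertex 1.005 -0.118 3.218
endloop
endfacet
facet normal -0.890 -0.156 0.427
outer loop
vertex 0.779 0.761 3.069
vertex 1.005 -0.118 3.218
vertex 1.258 0.559 3.993
endloop
endfacet
facet normal 0.890 0.157 -0.427
outer loop
vertex 2.269 0.104 2.611
vertex 2.522 0.781 3.387
vertex 2.686 -0.265 3.344
endloop
endfacet
facet normal -0.047 -0.903 -0.428
outer loop
vertex 2.269 0.104 2.611
vertex 2.686 -0.265 3.344
vertex 1.005 -0.118 3.218
endloop
endfacet
facet normal -0.047 -0.902 -0.429
outer loop
vertex 1.005 -0.118 3.218
vertex 2.686 -0.265 3.344
vertex 1.421 -0.488 3.95
endloop
endfacet
facet normal -0.891 -0.156 0.427
outer loop
vertex 1.005 -0.118 3.218
vertex 1.421 -0.488 3.95
vertex 1.258 0.559 3.993
endloop
endfacet
facet normal 0.890 0.157 -0.427
outer loop
vertex 2.686 -0.265 3.344
vertex 2.522 0.781 3.387
vertex 2.979 0.153 4.108
endloop
endfacet
facet normal 0.325 -0.877 0.355
outer loop
vertex 2.686 -0.265 3.344
vertex 2.979 0.153 4.108
vertex 1.421 -0.488 3.95
endloop
endfacet
facet normal 0.325 -0.876 0.356
outer loop
vertex 1.421 -0.488 3.95
vertex 2.979 0.153 4.108
vertex 1.714 -0.069 4.715
endloop
endfacet
facet normal -0.891 -0.156 0.427
outer loop
vertex 1.421 -0.488 3.95
vertex 1.714 -0.069 4.715
vertex 1.258 0.559 3.993
endloop
endfacet

endsolid
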